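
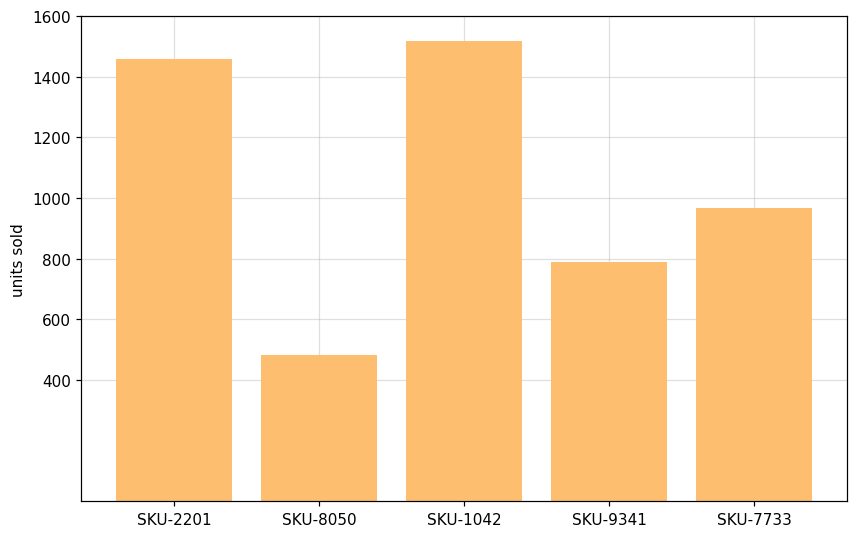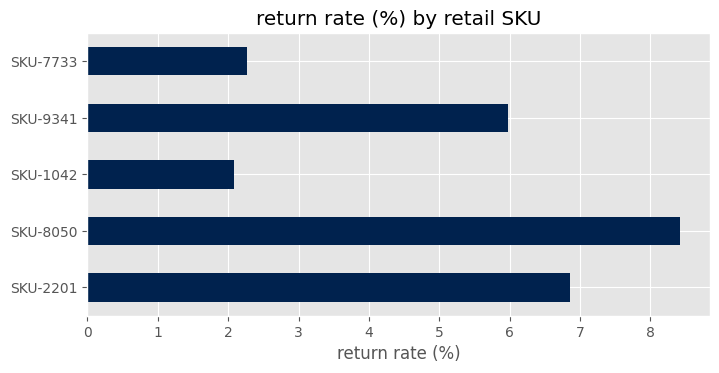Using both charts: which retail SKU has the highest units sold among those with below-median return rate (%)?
SKU-1042

Chart 2 median return rate (%) ≈ 6; below-median retail SKUs: SKU-1042, SKU-7733. Among those, SKU-1042 has the highest units sold (≈ 1600).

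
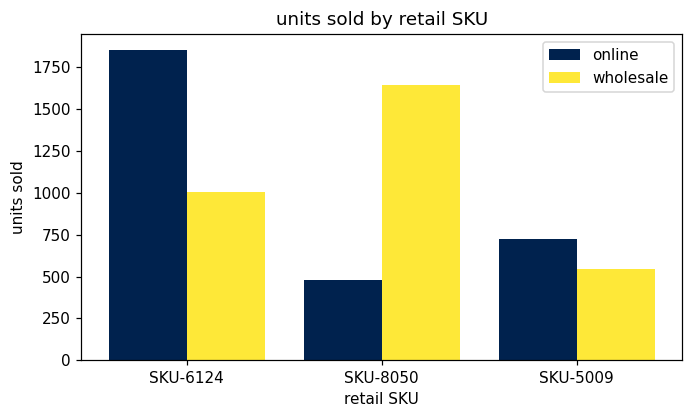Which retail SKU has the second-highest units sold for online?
Top 3 for online: SKU-6124 ≈ 1800, SKU-5009 ≈ 800, SKU-8050 ≈ 400.

SKU-5009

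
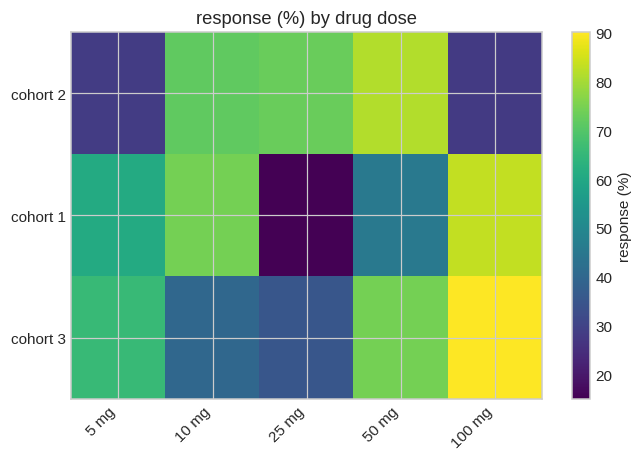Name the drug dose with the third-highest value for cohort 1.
5 mg

Top 4 for cohort 1: 100 mg ≈ 80, 10 mg ≈ 70, 5 mg ≈ 60, 50 mg ≈ 50.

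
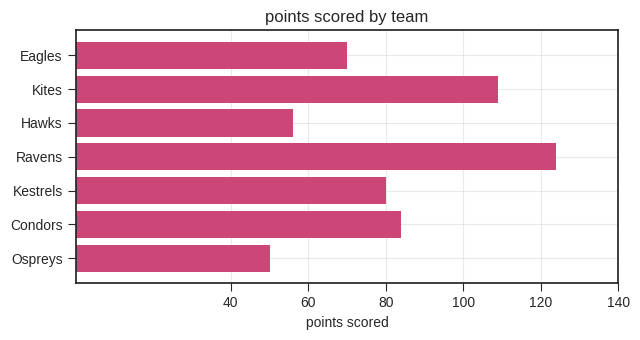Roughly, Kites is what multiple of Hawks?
Kites ≈ 100, Hawks ≈ 60; 100/60 ≈ 1.67.

≈ 1.67×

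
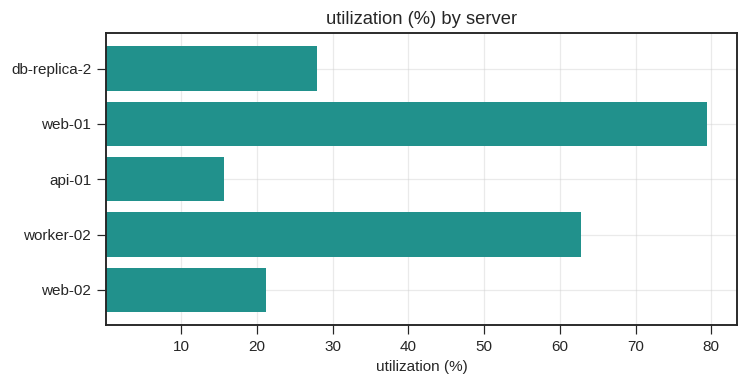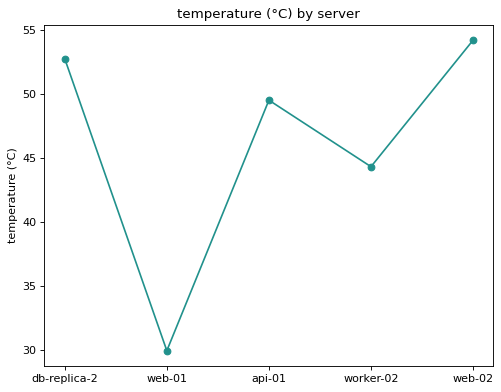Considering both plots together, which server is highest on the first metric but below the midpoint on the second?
web-01

Chart 2 median temperature (°C) ≈ 50; below-median servers: web-01, worker-02. Among those, web-01 has the highest utilization (%) (≈ 80).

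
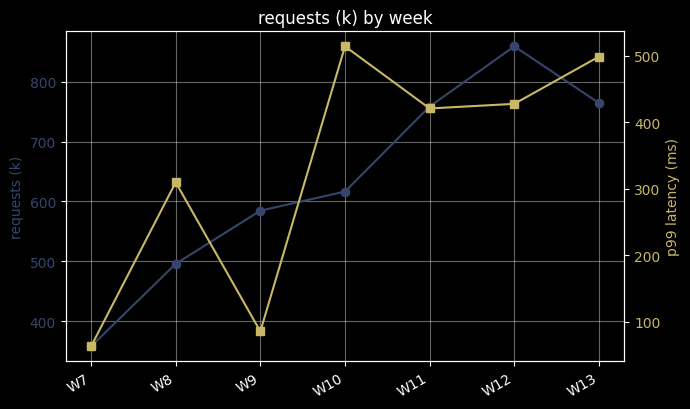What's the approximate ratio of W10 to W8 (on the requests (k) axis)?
≈ 1.2×

W10 ≈ 600, W8 ≈ 500; 600/500 ≈ 1.2.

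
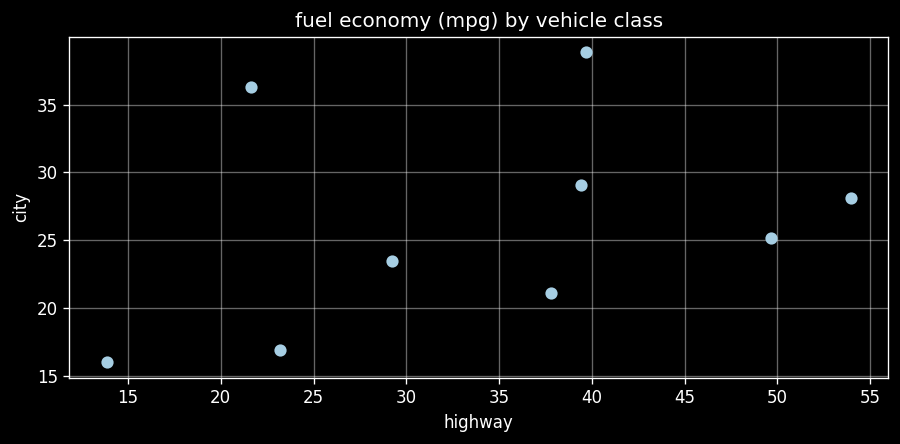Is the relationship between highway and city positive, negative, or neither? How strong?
Points are positively correlated; weak (|r| ≈ 0.3).

positive, weak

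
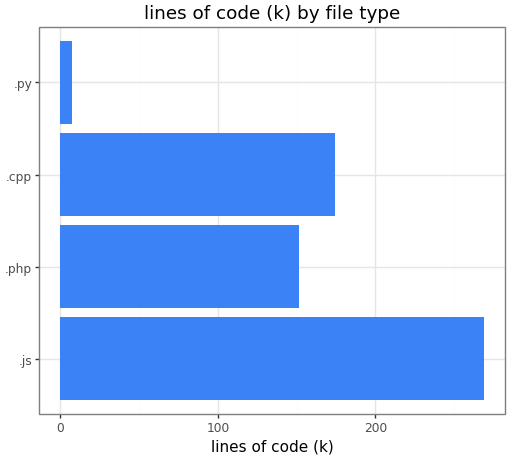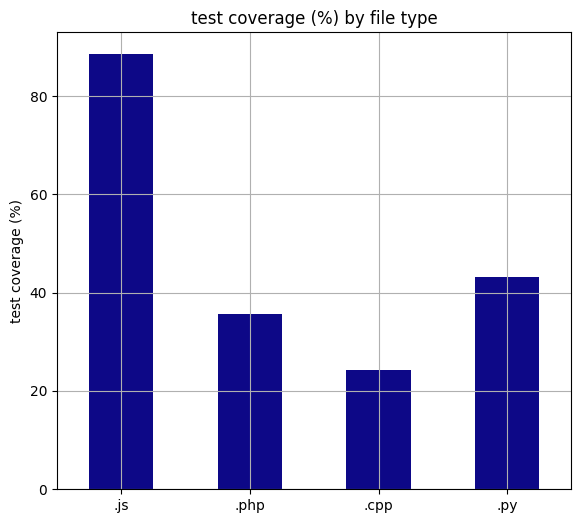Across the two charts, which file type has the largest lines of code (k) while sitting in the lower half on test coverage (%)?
.cpp

Chart 2 median test coverage (%) ≈ 40; below-median file types: .php, .cpp. Among those, .cpp has the highest lines of code (k) (≈ 175).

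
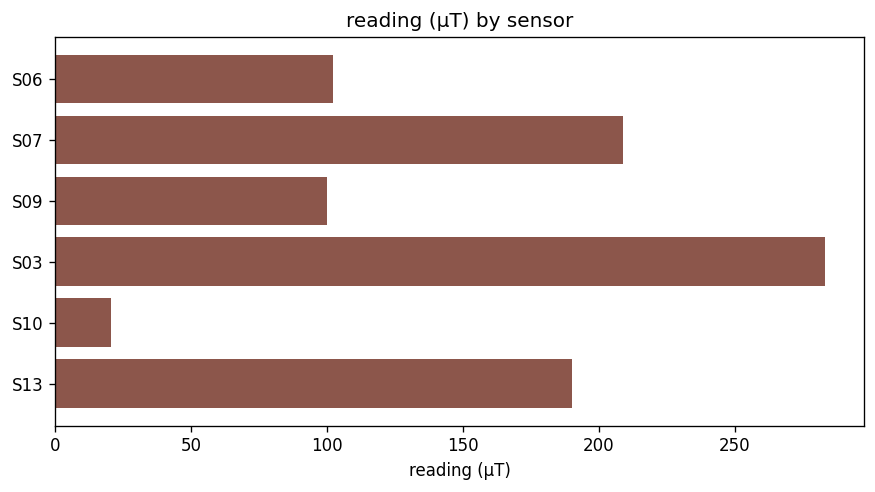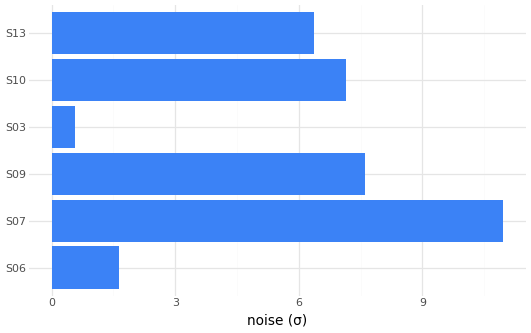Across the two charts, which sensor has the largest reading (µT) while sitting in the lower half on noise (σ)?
S03

Chart 2 median noise (σ) ≈ 6; below-median sensors: S06, S03, S13. Among those, S03 has the highest reading (µT) (≈ 300).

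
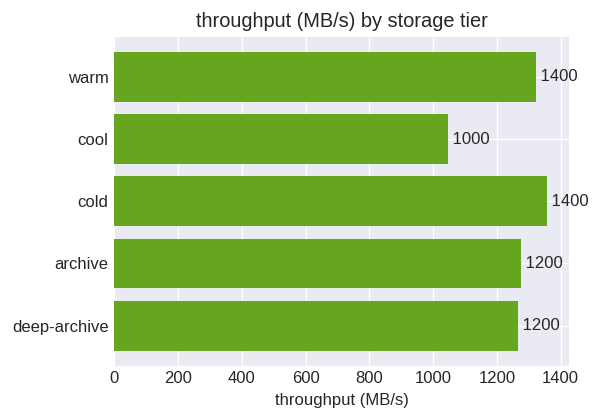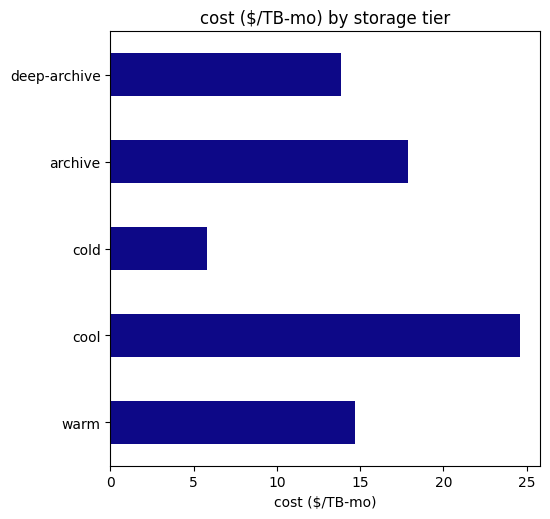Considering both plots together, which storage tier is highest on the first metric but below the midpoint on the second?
cold

Chart 2 median cost ($/TB-mo) ≈ 15; below-median storage tiers: cold, deep-archive. Among those, cold has the highest throughput (MB/s) (≈ 1400).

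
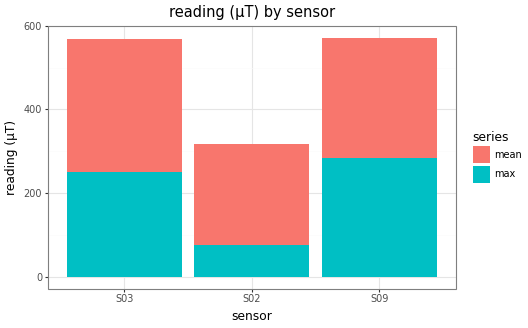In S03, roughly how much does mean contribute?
mean top ≈ 550, bottom ≈ 250; segment ≈ 300.

≈ 300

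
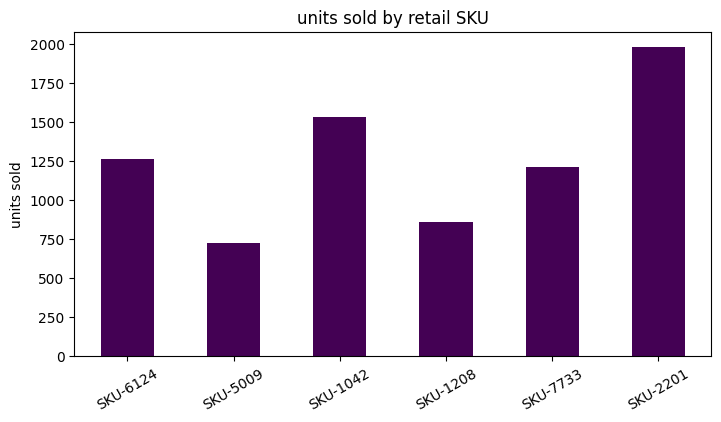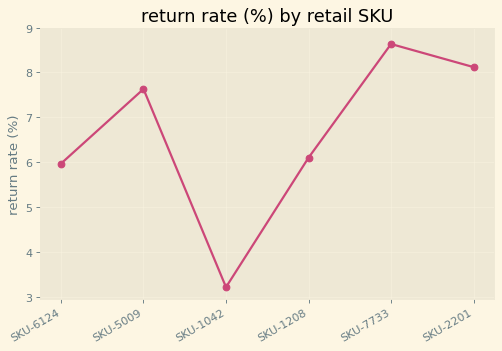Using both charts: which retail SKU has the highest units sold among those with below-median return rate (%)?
SKU-1042

Chart 2 median return rate (%) ≈ 7; below-median retail SKUs: SKU-6124, SKU-1042, SKU-1208. Among those, SKU-1042 has the highest units sold (≈ 1600).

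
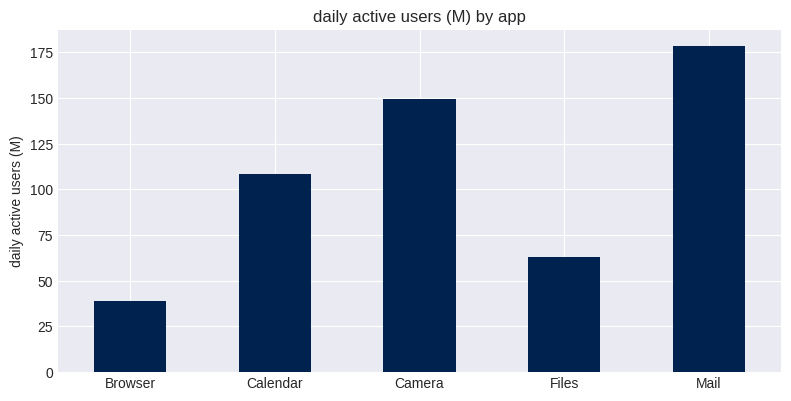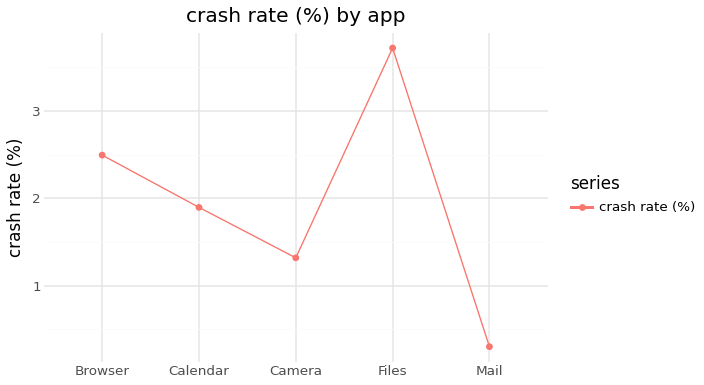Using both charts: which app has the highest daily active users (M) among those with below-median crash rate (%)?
Chart 2 median crash rate (%) ≈ 2; below-median apps: Camera, Mail. Among those, Mail has the highest daily active users (M) (≈ 180).

Mail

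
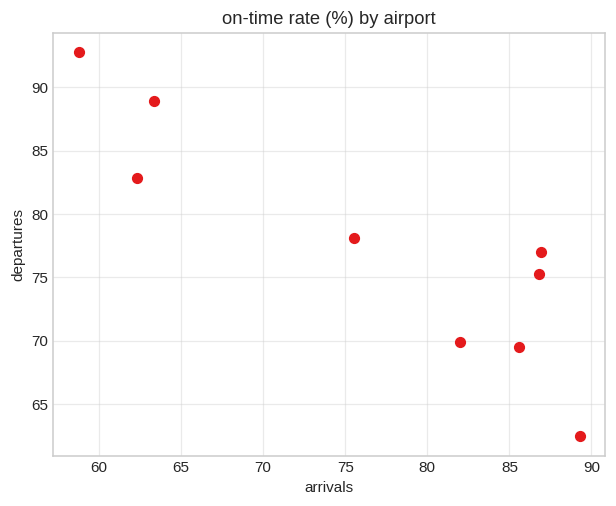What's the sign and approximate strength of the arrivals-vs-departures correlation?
Points are negatively correlated; strong (|r| ≈ 0.9).

negative, strong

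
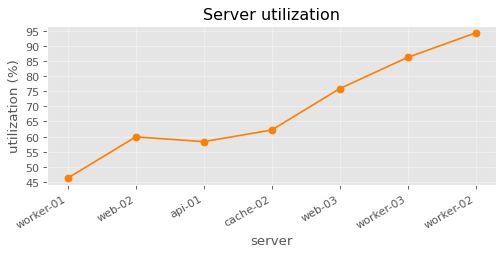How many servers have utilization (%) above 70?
Above 70: web-03, worker-03, worker-02.

3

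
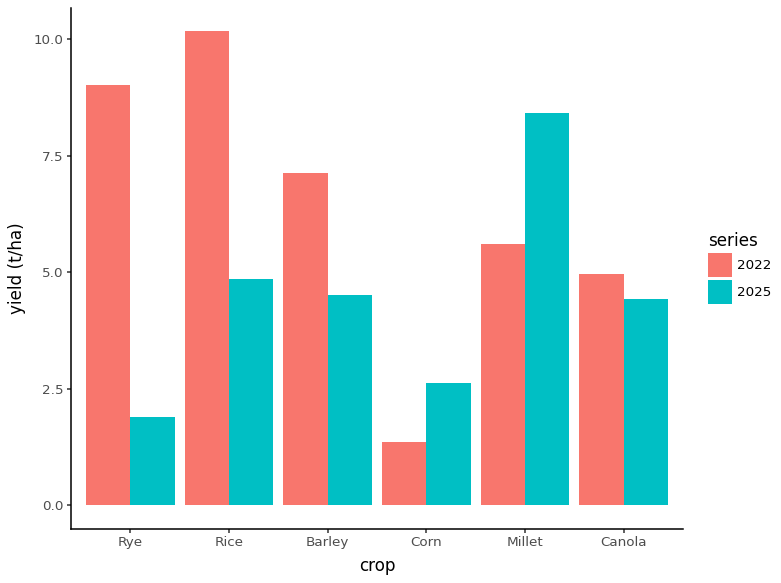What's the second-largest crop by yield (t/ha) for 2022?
Top 3 for 2022: Rice ≈ 10, Rye ≈ 9, Barley ≈ 7.

Rye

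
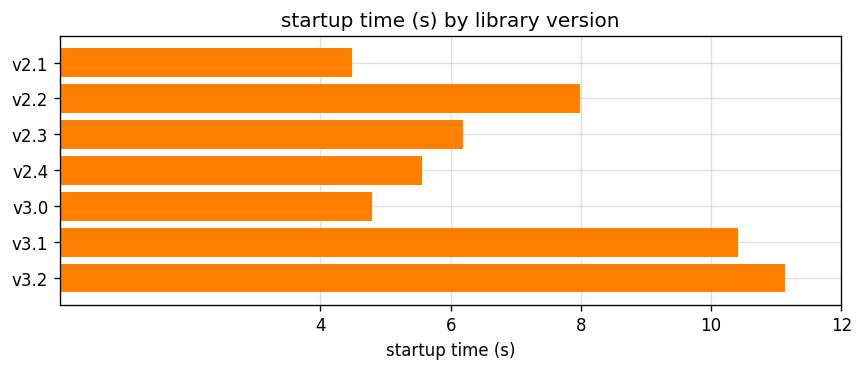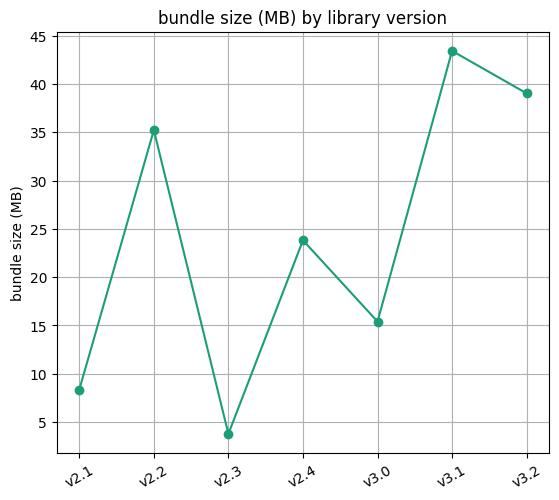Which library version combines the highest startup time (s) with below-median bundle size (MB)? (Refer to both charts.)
Chart 2 median bundle size (MB) ≈ 25; below-median library versions: v2.1, v2.3, v3.0. Among those, v2.3 has the highest startup time (s) (≈ 6).

v2.3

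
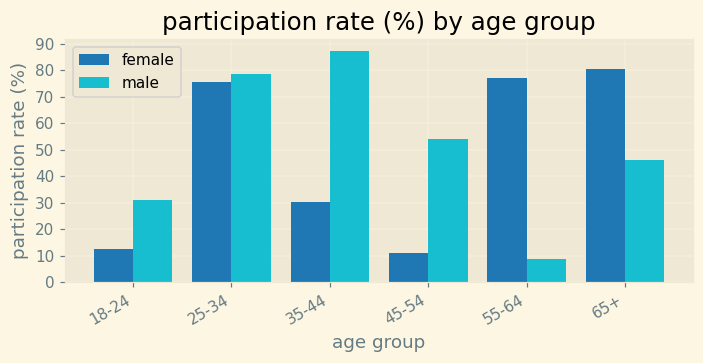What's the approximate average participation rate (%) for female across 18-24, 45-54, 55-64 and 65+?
(10 + 10 + 80 + 80) / 4 ≈ 45.

≈ 45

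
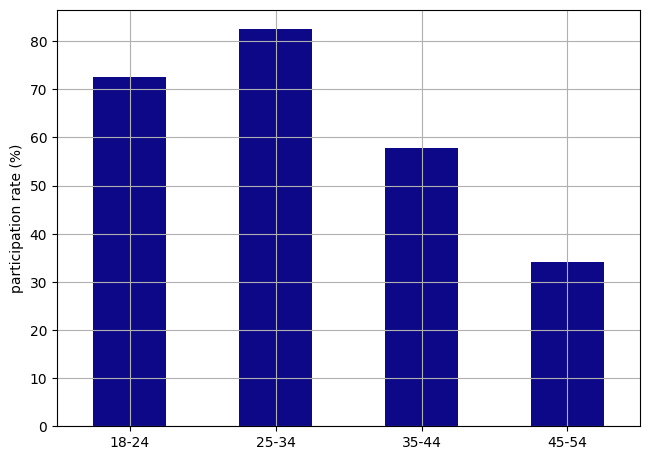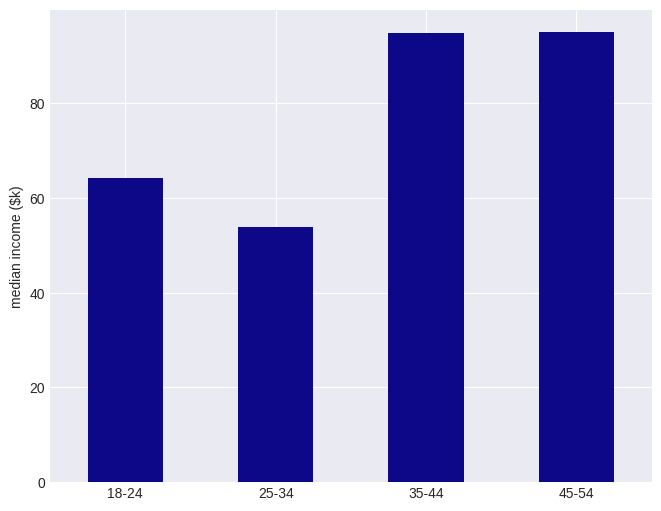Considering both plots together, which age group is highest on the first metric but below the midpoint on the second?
Chart 2 median median income ($k) ≈ 80; below-median age groups: 18-24, 25-34. Among those, 25-34 has the highest participation rate (%) (≈ 80).

25-34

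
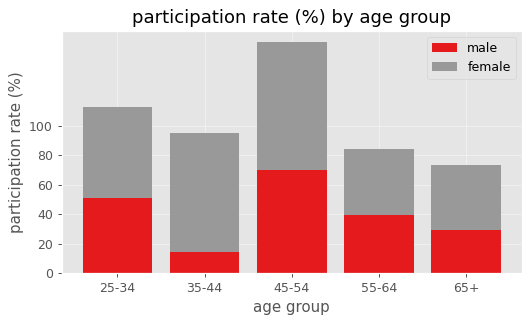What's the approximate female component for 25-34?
≈ 60

female top ≈ 120, bottom ≈ 60; segment ≈ 60.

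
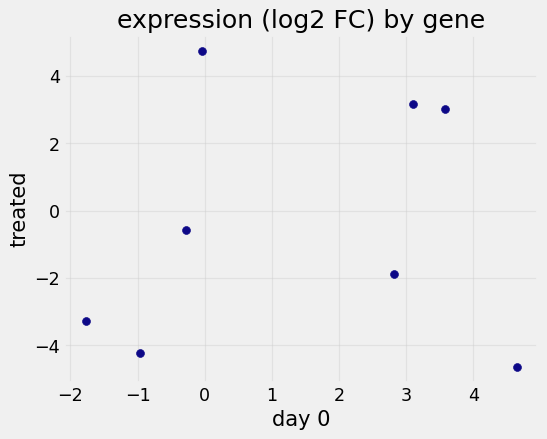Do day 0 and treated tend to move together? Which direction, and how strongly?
Points are roughly uncorrelated; weak (|r| ≈ 0.1).

no clear correlation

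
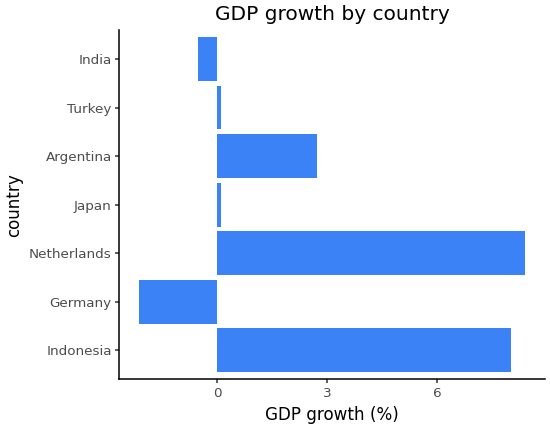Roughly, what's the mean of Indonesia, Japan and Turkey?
≈ 3

(8 + 0 + 0) / 3 ≈ 3.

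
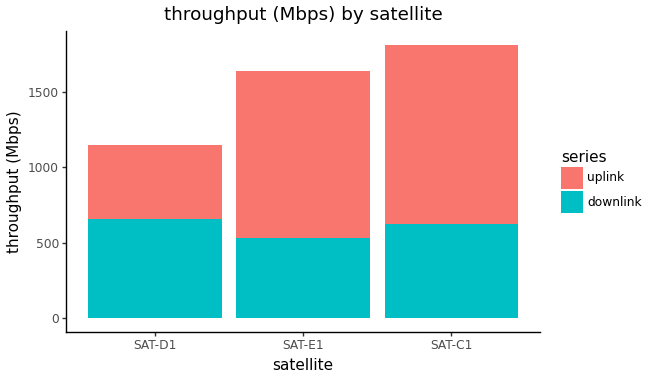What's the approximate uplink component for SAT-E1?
uplink top ≈ 1600, bottom ≈ 600; segment ≈ 1000.

≈ 1000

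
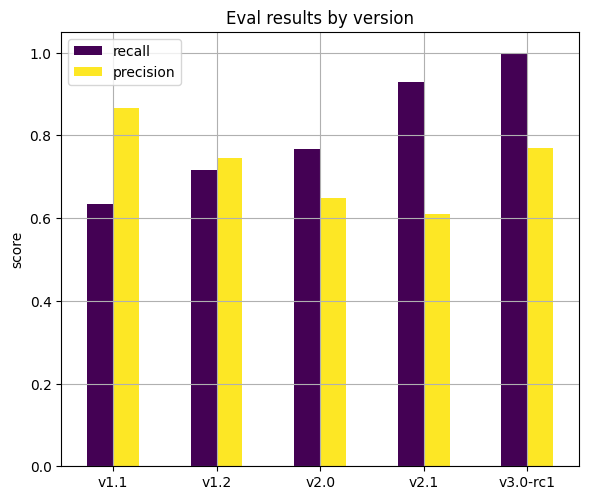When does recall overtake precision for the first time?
v2.0

v1.2: recall ≈ 0.7 vs precision ≈ 0.7 (not yet); v2.0: recall ≈ 0.8 vs precision ≈ 0.6 (first crossover).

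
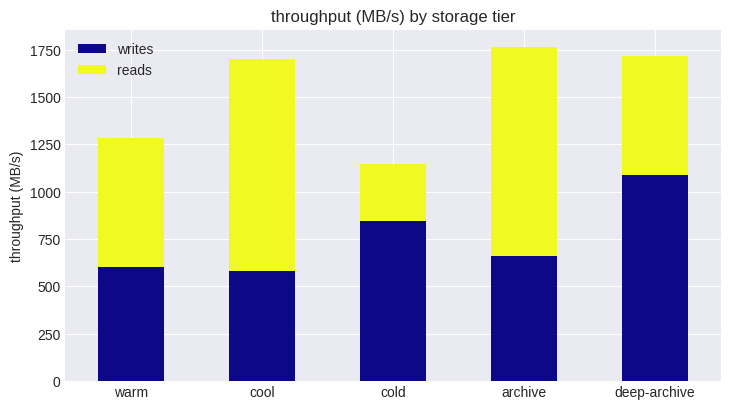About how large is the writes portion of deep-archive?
writes top ≈ 1000, bottom ≈ 0; segment ≈ 1000.

≈ 1000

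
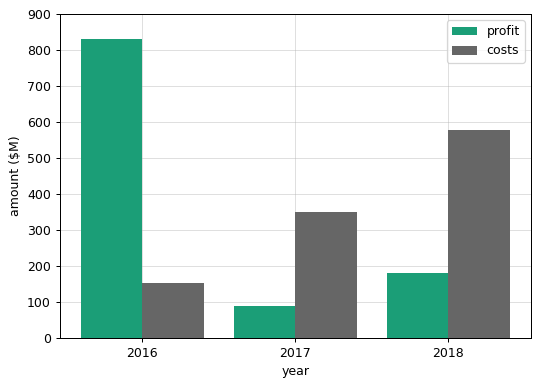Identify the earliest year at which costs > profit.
2017

2016: costs ≈ 200 vs profit ≈ 800 (not yet); 2017: costs ≈ 400 vs profit ≈ 100 (first crossover).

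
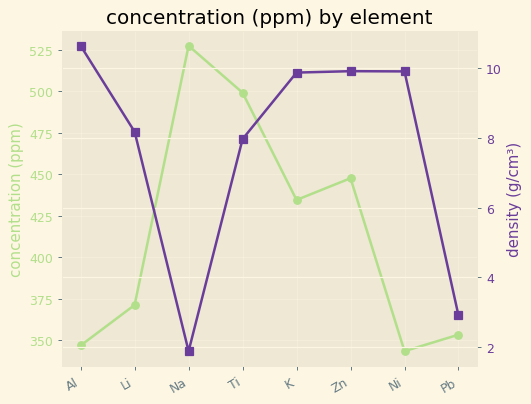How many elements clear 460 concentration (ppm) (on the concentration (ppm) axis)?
Above 460: Na, Ti.

2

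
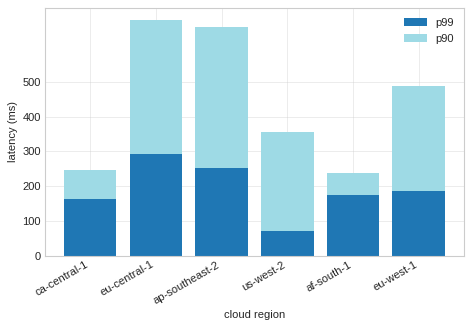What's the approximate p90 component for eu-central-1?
p90 top ≈ 700, bottom ≈ 300; segment ≈ 400.

≈ 400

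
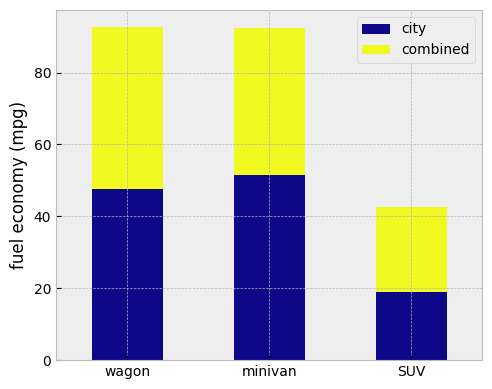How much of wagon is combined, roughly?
≈ 40

combined top ≈ 90, bottom ≈ 50; segment ≈ 40.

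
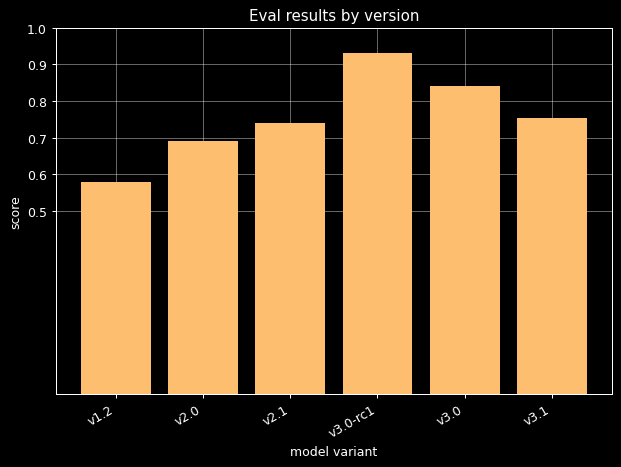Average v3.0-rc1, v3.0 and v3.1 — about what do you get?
(0.9 + 0.8 + 0.8) / 3 ≈ 0.83.

≈ 0.83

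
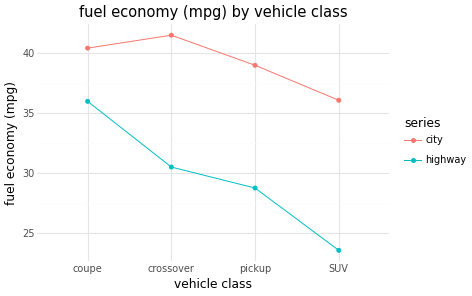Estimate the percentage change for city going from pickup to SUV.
≈ -10%

pickup ≈ 40, SUV ≈ 36; (36 − 40) / 40 ≈ -10%.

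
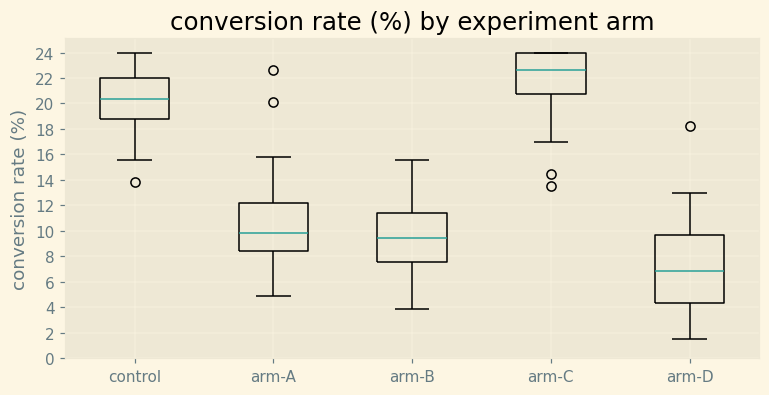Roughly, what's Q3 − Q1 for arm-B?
Q3 ≈ 12, Q1 ≈ 8; IQR ≈ 4.

≈ 4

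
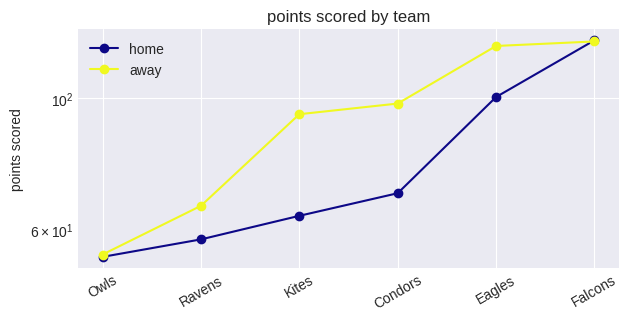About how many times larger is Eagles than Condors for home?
≈ 1.43×

Eagles ≈ 100, Condors ≈ 70; 100/70 ≈ 1.43.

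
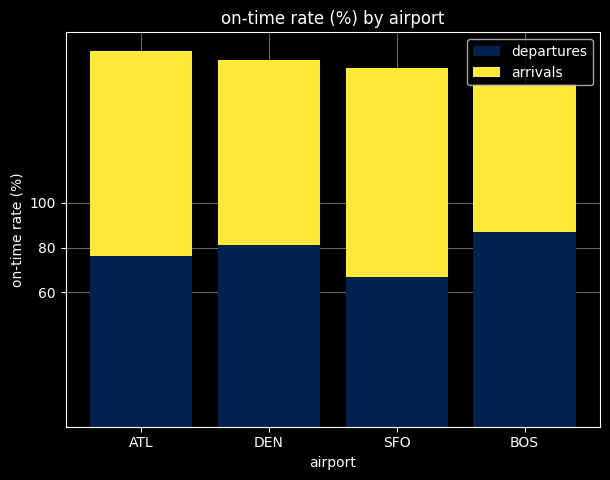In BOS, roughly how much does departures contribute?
≈ 80

departures top ≈ 80, bottom ≈ 0; segment ≈ 80.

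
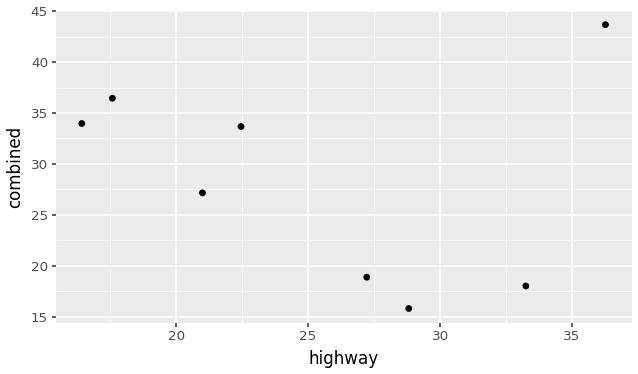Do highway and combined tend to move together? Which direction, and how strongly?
no clear correlation

Points are roughly uncorrelated; weak (|r| ≈ 0.2).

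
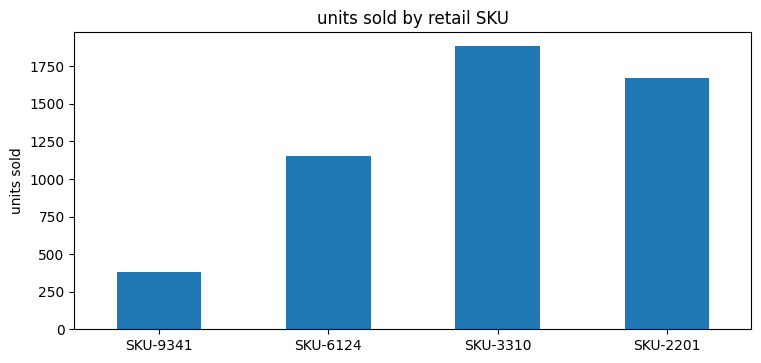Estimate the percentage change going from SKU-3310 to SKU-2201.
≈ -11.1%

SKU-3310 ≈ 1800, SKU-2201 ≈ 1600; (1600 − 1800) / 1800 ≈ -11.1%.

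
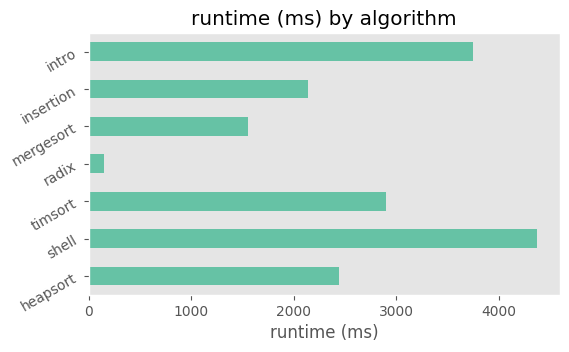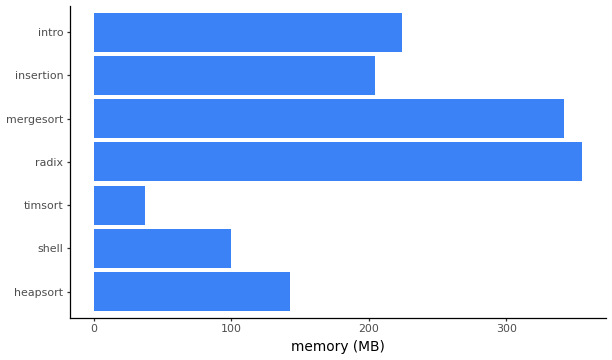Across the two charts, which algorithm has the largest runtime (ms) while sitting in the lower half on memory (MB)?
Chart 2 median memory (MB) ≈ 200; below-median algorithms: heapsort, shell, timsort. Among those, shell has the highest runtime (ms) (≈ 4500).

shell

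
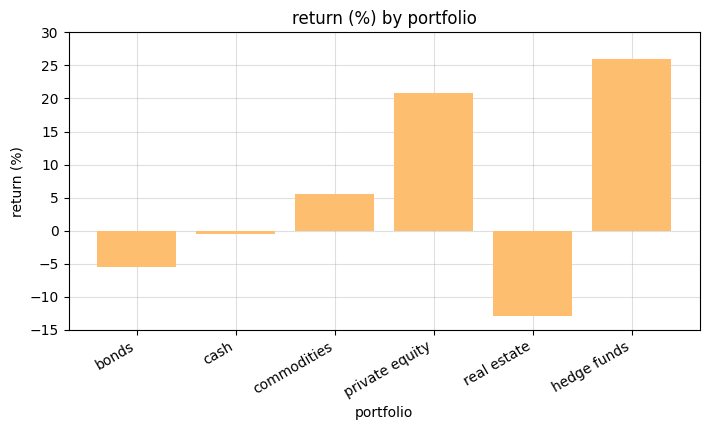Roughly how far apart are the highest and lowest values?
Max hedge funds ≈ 25, min real estate ≈ -15; range ≈ 40.

≈ 40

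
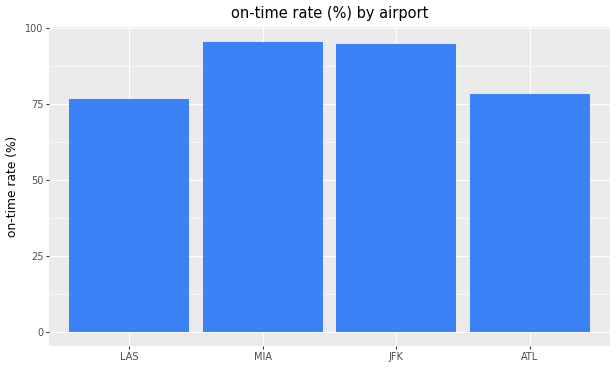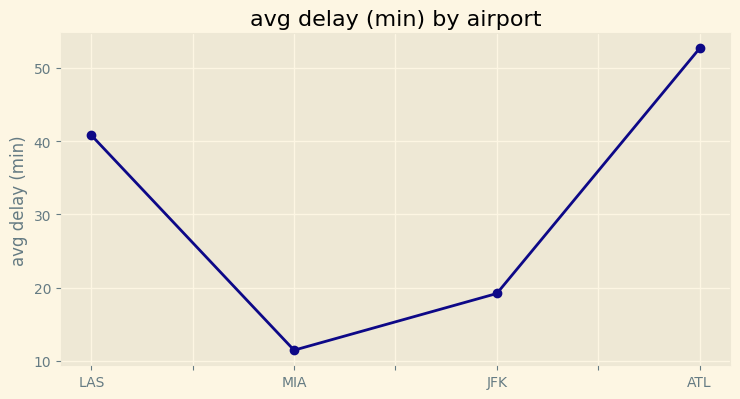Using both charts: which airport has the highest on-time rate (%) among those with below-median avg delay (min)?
MIA

Chart 2 median avg delay (min) ≈ 30; below-median airports: MIA, JFK. Among those, MIA has the highest on-time rate (%) (≈ 100).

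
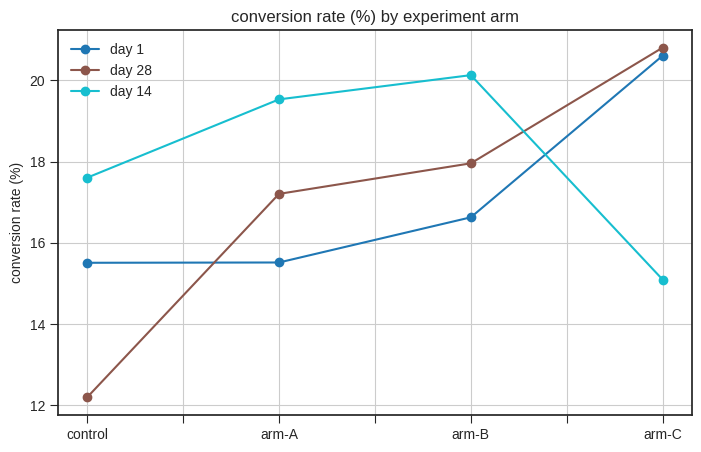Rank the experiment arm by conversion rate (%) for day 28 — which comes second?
arm-B

Top 3 for day 28: arm-C ≈ 21, arm-B ≈ 18, arm-A ≈ 17.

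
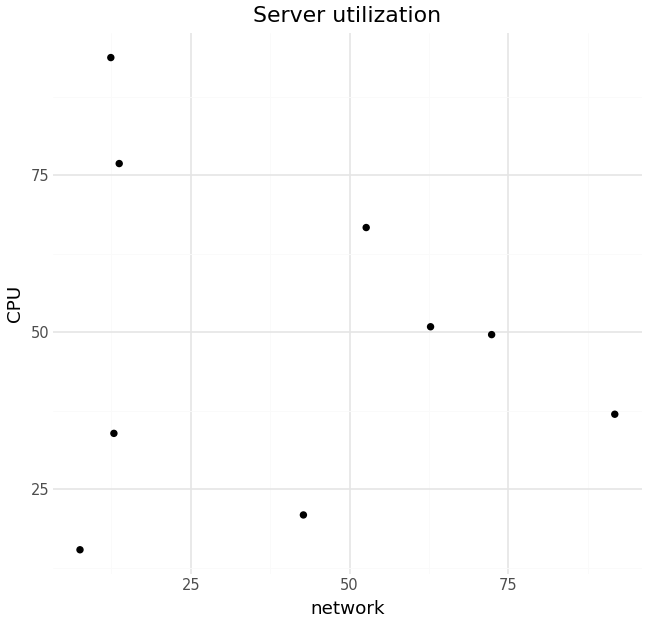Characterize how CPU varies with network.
Points are roughly uncorrelated; weak (|r| ≈ 0.1).

no clear correlation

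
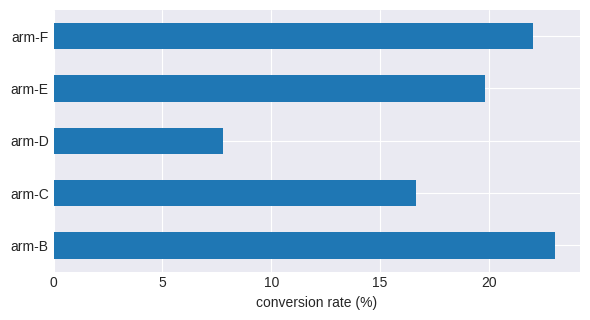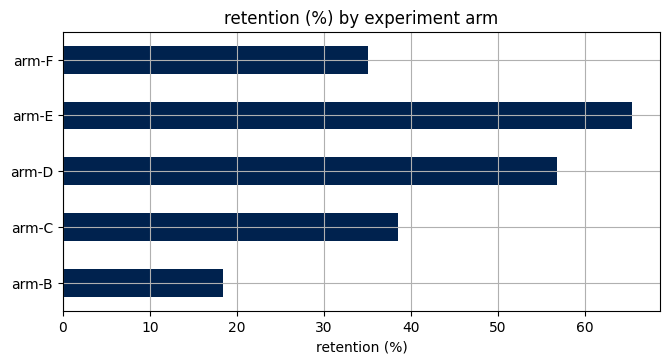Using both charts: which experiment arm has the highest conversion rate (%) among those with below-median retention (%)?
Chart 2 median retention (%) ≈ 40; below-median experiment arms: arm-B, arm-F. Among those, arm-B has the highest conversion rate (%) (≈ 25).

arm-B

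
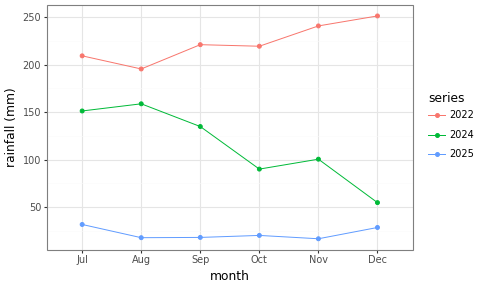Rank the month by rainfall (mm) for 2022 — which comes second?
Top 3 for 2022: Dec ≈ 260, Nov ≈ 240, Sep ≈ 220.

Nov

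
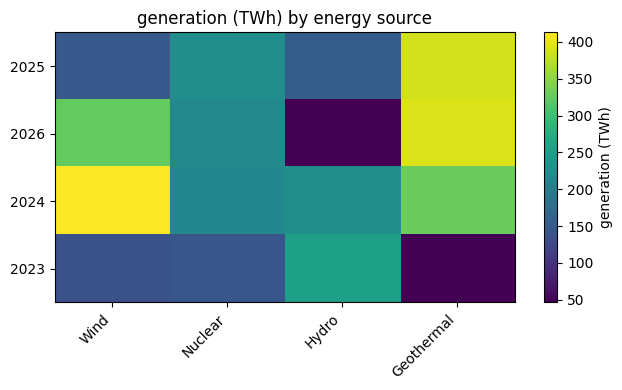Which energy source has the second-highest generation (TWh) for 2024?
Geothermal

Top 3 for 2024: Wind ≈ 400, Geothermal ≈ 350, Hydro ≈ 250.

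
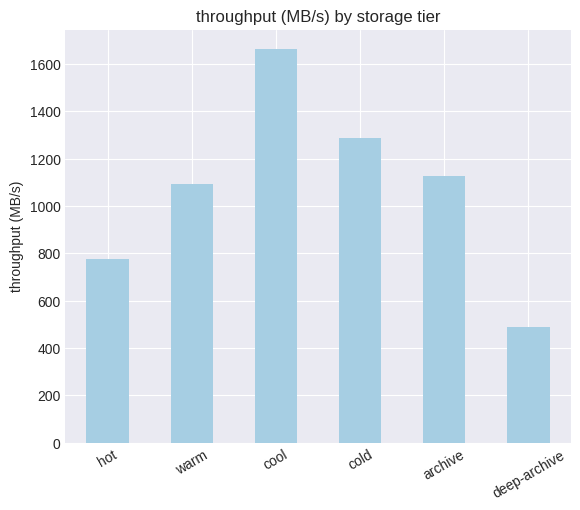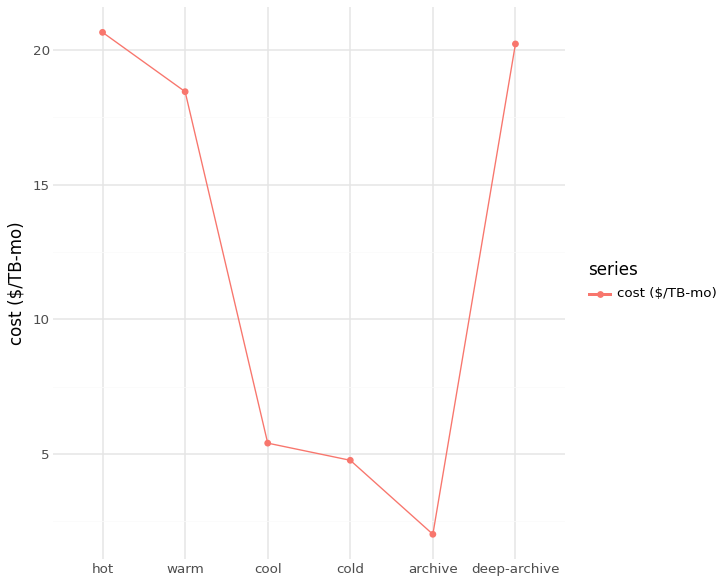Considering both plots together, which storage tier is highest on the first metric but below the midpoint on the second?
cool

Chart 2 median cost ($/TB-mo) ≈ 12; below-median storage tiers: cool, cold, archive. Among those, cool has the highest throughput (MB/s) (≈ 1600).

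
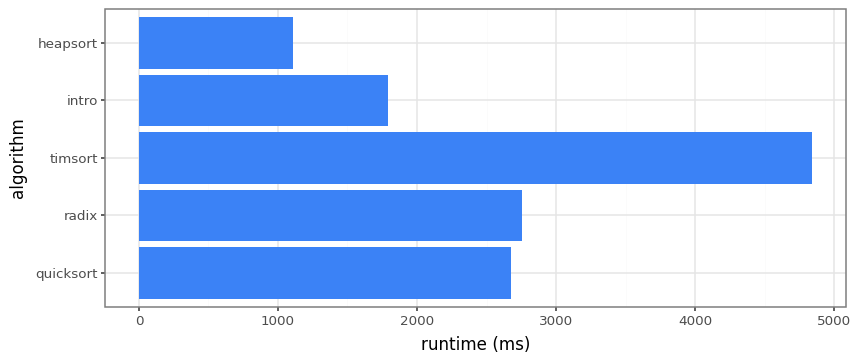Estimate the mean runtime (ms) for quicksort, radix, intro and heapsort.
(2500 + 3000 + 2000 + 1000) / 4 ≈ 2125.

≈ 2125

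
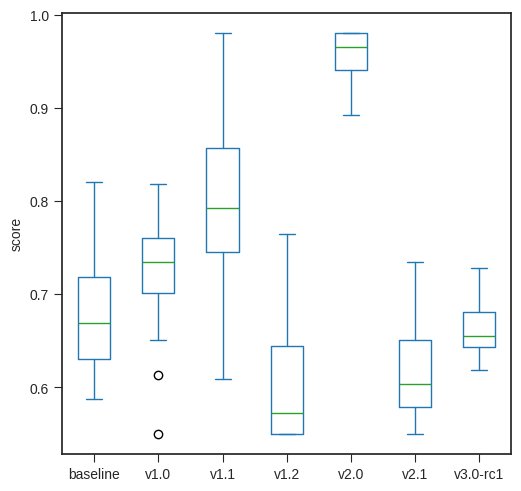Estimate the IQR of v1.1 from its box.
Q3 ≈ 0.85, Q1 ≈ 0.75; IQR ≈ 0.10.

≈ 0.10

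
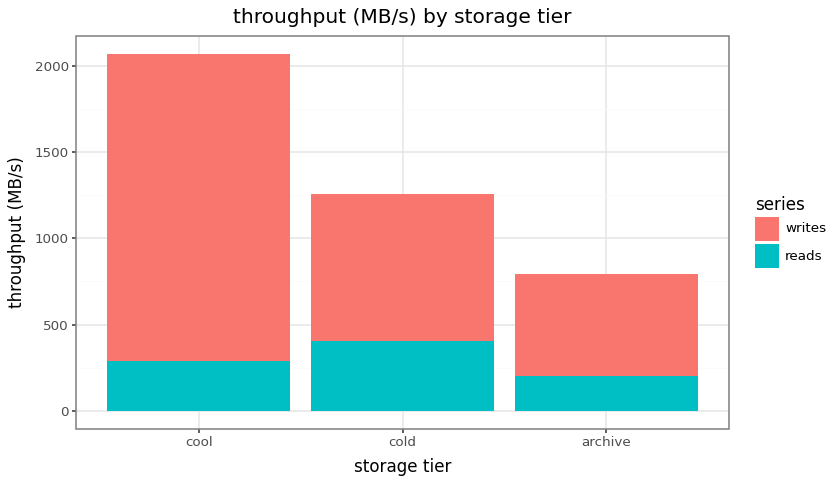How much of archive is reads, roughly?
reads top ≈ 200, bottom ≈ 0; segment ≈ 200.

≈ 200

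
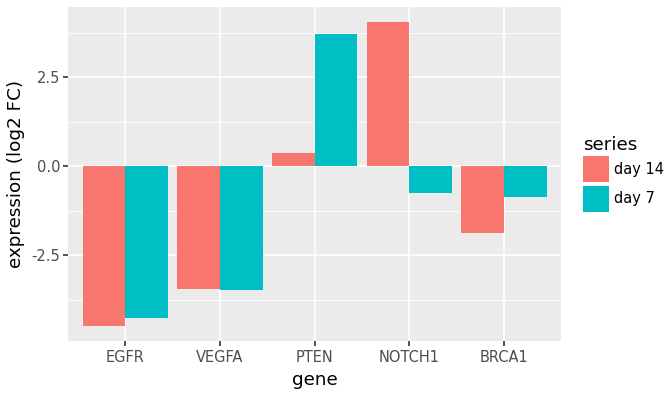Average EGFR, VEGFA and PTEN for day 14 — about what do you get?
(-4 + -3 + 0) / 3 ≈ -2.

≈ -2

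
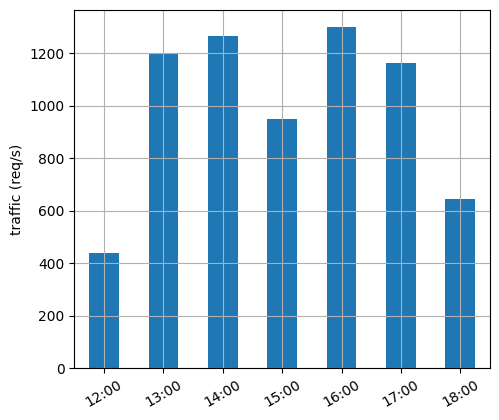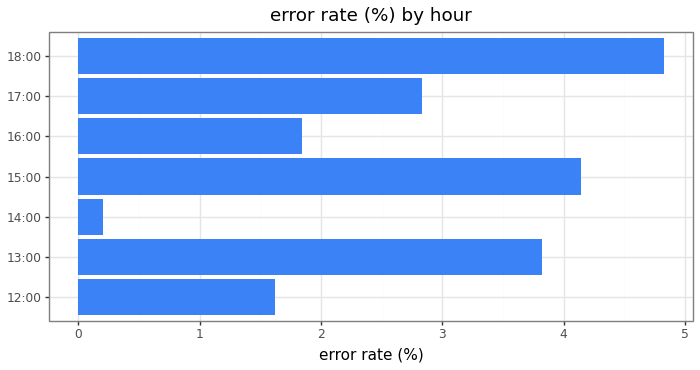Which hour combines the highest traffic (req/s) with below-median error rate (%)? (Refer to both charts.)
Chart 2 median error rate (%) ≈ 3; below-median hours: 12:00, 14:00, 16:00. Among those, 16:00 has the highest traffic (req/s) (≈ 1400).

16:00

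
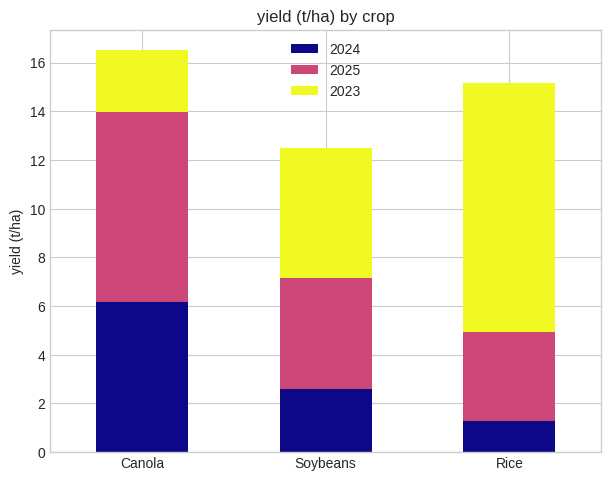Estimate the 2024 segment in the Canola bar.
≈ 6

2024 top ≈ 6, bottom ≈ 0; segment ≈ 6.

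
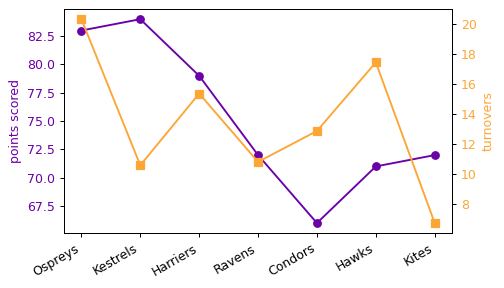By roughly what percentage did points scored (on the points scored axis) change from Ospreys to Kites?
≈ -14.3%

Ospreys ≈ 84, Kites ≈ 72; (72 − 84) / 84 ≈ -14.3%.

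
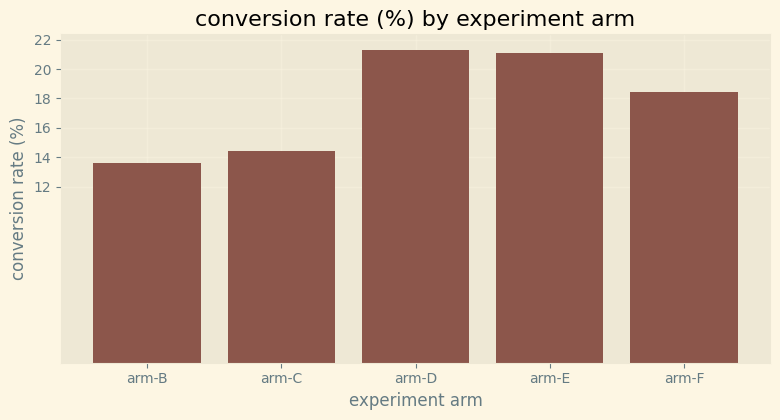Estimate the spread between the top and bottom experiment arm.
≈ 8

Max arm-D ≈ 22, min arm-B ≈ 14; range ≈ 8.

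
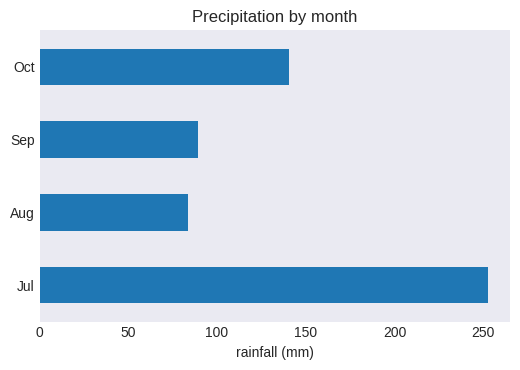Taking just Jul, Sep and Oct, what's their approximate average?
≈ 167

(250 + 100 + 150) / 3 ≈ 167.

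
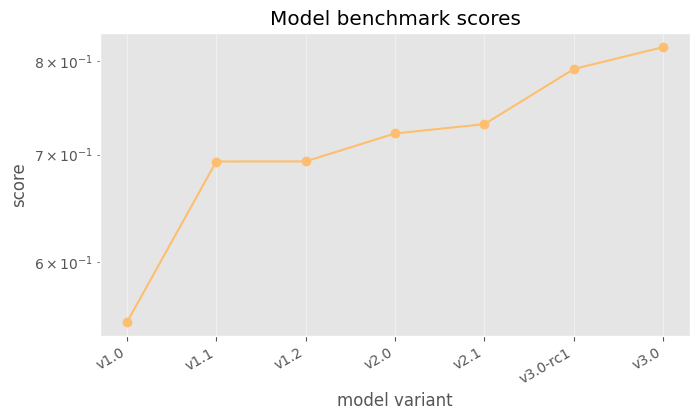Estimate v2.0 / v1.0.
≈ 1.27×

v2.0 ≈ 0.70, v1.0 ≈ 0.55; 0.70/0.55 ≈ 1.27.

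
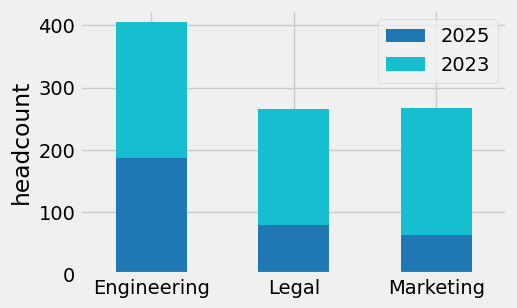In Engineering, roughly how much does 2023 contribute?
2023 top ≈ 400, bottom ≈ 200; segment ≈ 200.

≈ 200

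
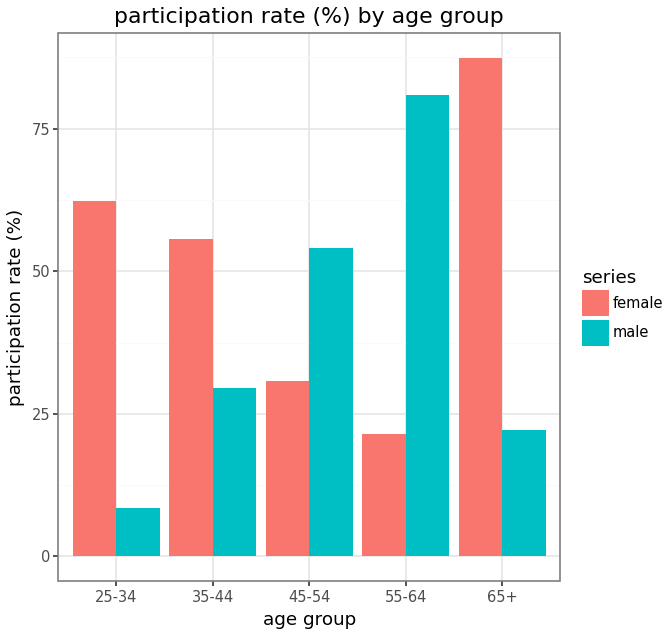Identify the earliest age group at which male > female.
45-54

35-44: male ≈ 30 vs female ≈ 60 (not yet); 45-54: male ≈ 50 vs female ≈ 30 (first crossover).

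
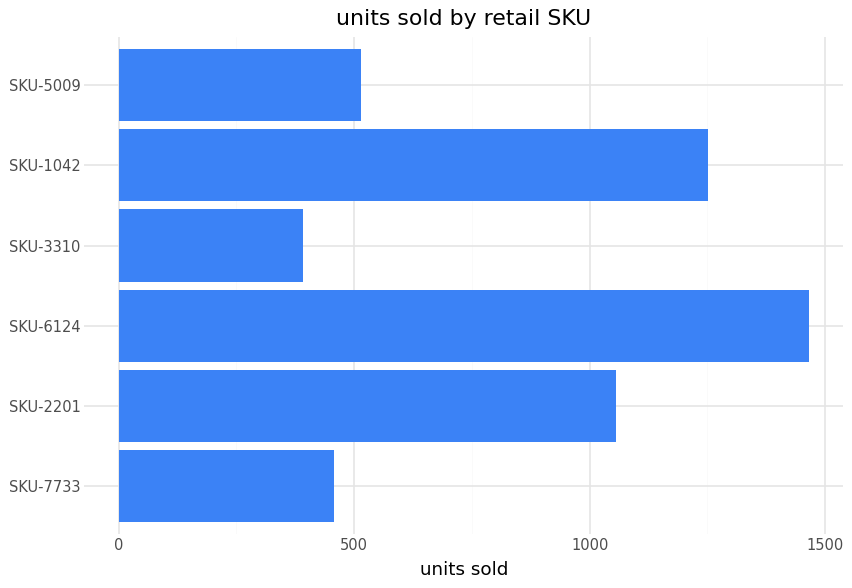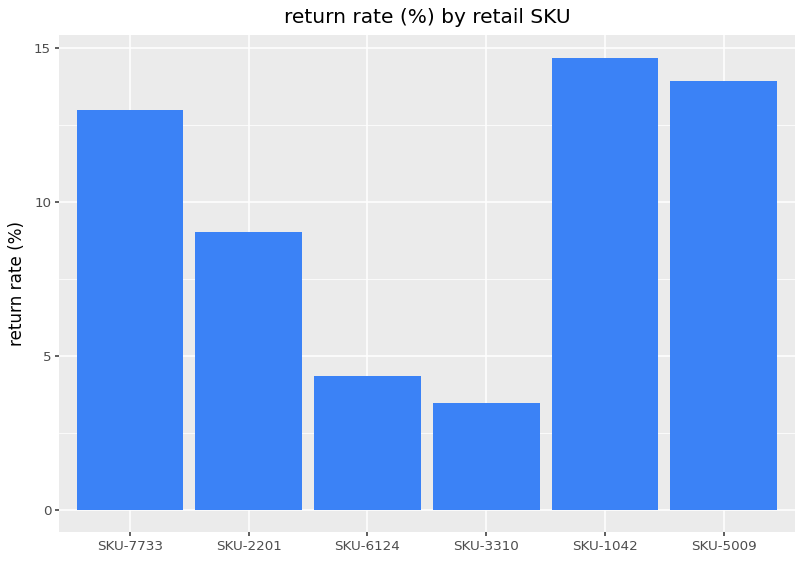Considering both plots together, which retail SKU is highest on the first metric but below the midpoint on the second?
SKU-6124

Chart 2 median return rate (%) ≈ 12; below-median retail SKUs: SKU-2201, SKU-6124, SKU-3310. Among those, SKU-6124 has the highest units sold (≈ 1400).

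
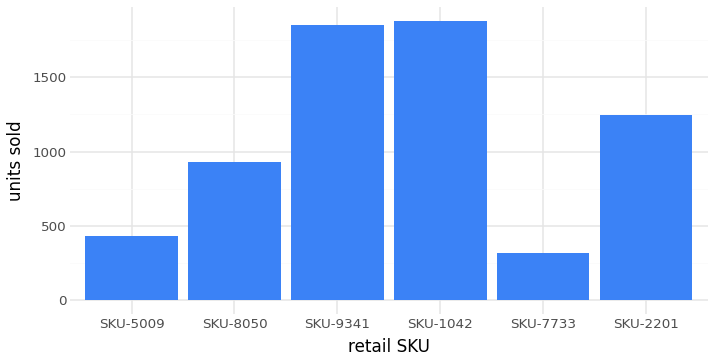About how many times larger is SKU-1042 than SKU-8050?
SKU-1042 ≈ 1800, SKU-8050 ≈ 1000; 1800/1000 ≈ 1.8.

≈ 1.8×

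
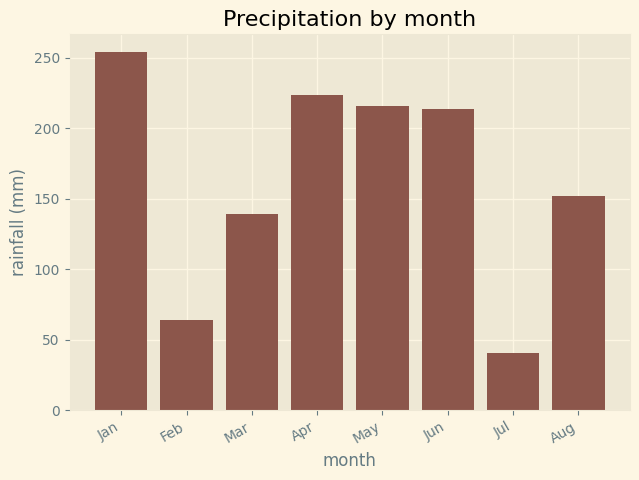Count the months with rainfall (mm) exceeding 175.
Above 175: Jan, Apr, May, Jun.

4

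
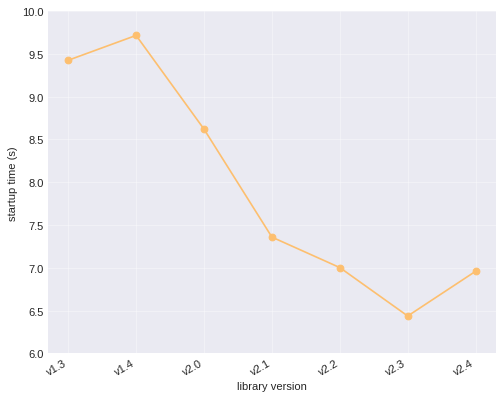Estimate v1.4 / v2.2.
≈ 1.36×

v1.4 ≈ 9.5, v2.2 ≈ 7.0; 9.5/7.0 ≈ 1.36.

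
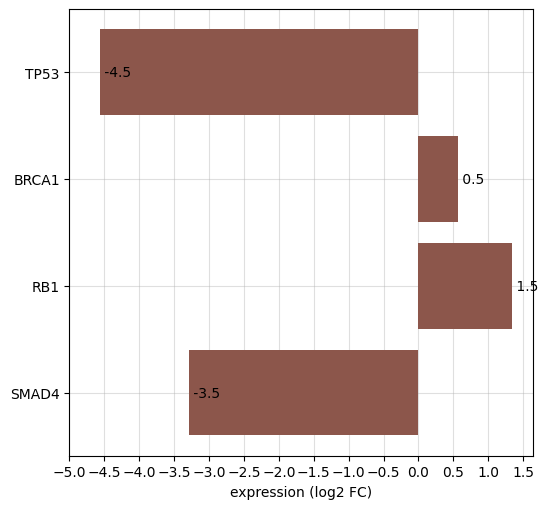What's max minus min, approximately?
Max RB1 ≈ 1.5, min TP53 ≈ -4.5; range ≈ 6.0.

≈ 6.0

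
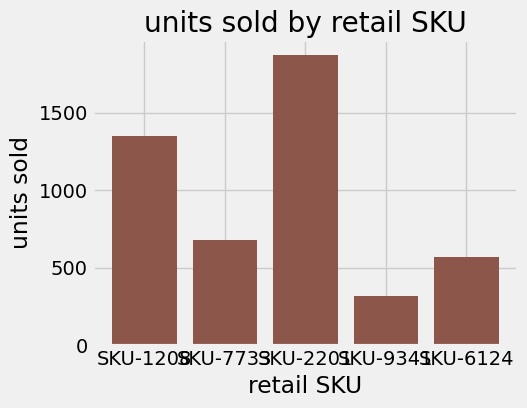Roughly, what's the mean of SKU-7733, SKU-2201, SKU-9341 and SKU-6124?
≈ 850

(600 + 1800 + 400 + 600) / 4 ≈ 850.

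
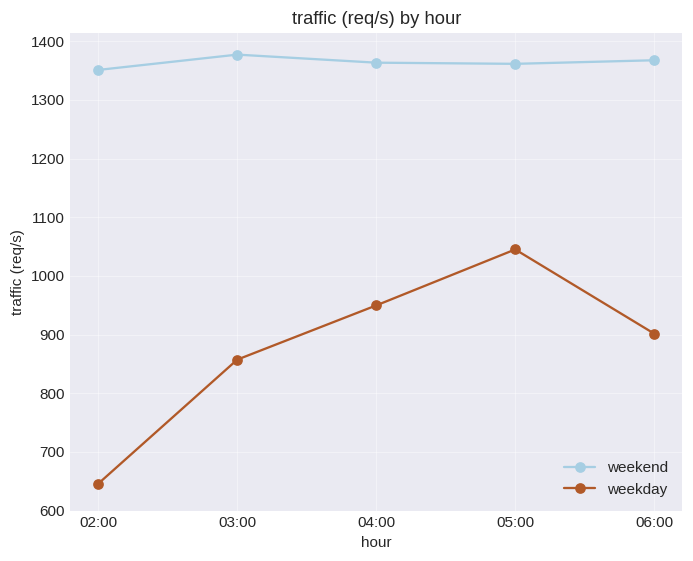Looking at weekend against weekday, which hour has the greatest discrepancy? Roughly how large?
02:00: weekend ≈ 1400, weekday ≈ 600 → gap ≈ 800. Next-largest (03:00) is only ≈ 500.

02:00, ≈ 800 req/s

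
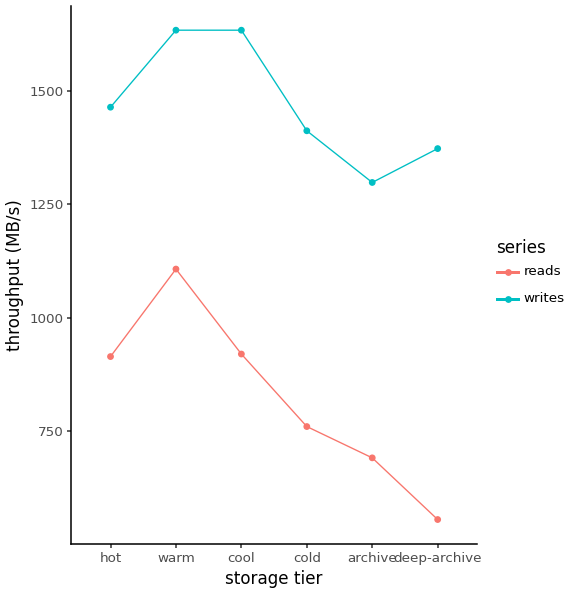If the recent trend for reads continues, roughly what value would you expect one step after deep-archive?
Last three: 800, 700, 600 → slope ≈ -100/step → next ≈ 500.

≈ 500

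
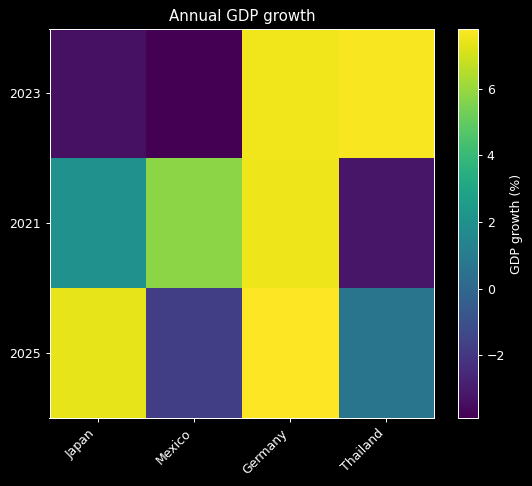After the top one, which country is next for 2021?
Top 3 for 2021: Germany ≈ 8, Mexico ≈ 6, Japan ≈ 2.

Mexico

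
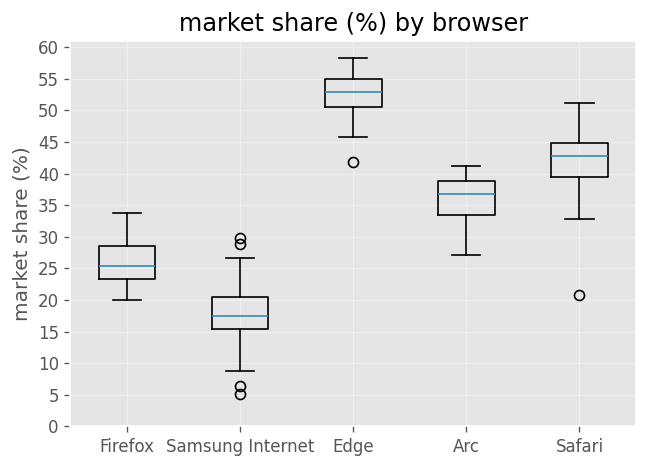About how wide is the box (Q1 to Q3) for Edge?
Q3 ≈ 55, Q1 ≈ 50; IQR ≈ 5.

≈ 5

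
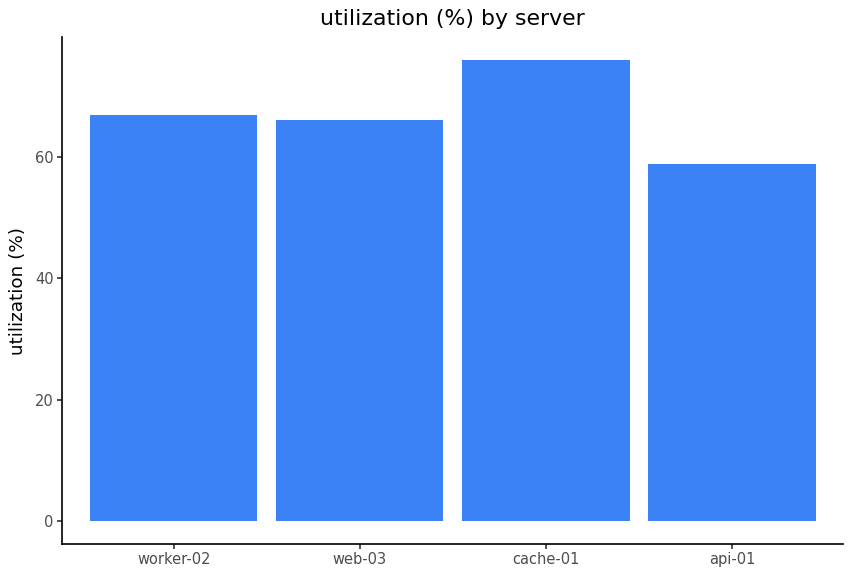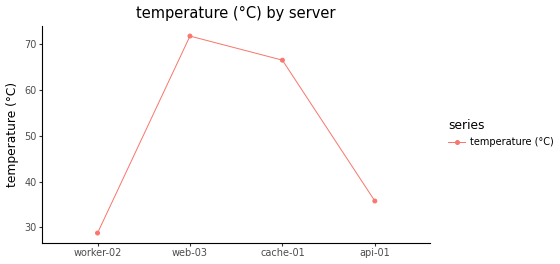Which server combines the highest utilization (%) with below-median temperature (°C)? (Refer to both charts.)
worker-02

Chart 2 median temperature (°C) ≈ 50; below-median servers: worker-02, api-01. Among those, worker-02 has the highest utilization (%) (≈ 70).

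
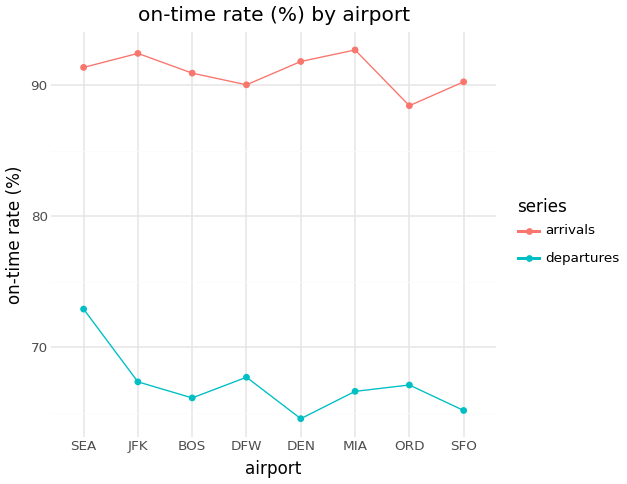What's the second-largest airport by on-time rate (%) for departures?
DFW

Top 3 for departures: SEA ≈ 75, DFW ≈ 70, JFK ≈ 65.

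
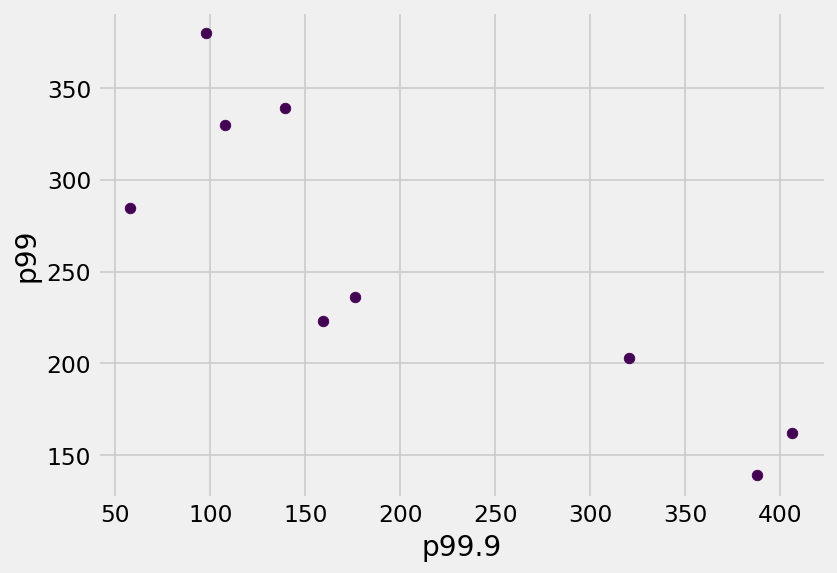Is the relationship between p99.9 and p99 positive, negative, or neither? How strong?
negative, strong

Points are negatively correlated; strong (|r| ≈ 0.9).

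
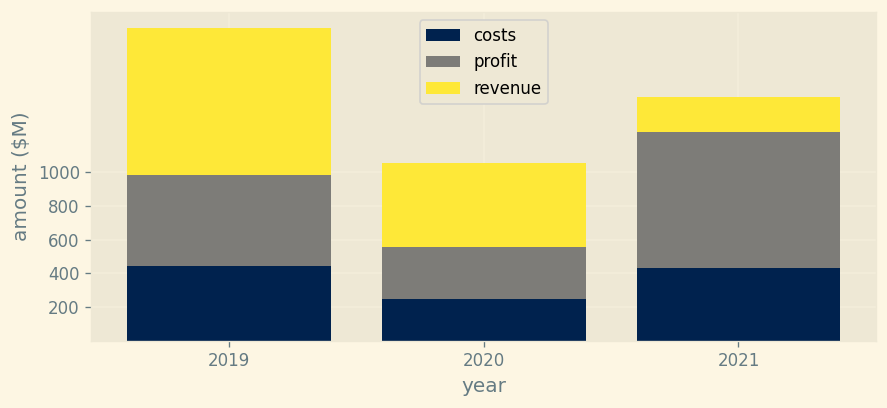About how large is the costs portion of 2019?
costs top ≈ 400, bottom ≈ 0; segment ≈ 400.

≈ 400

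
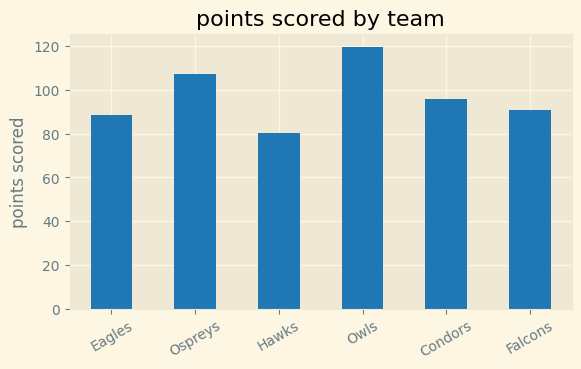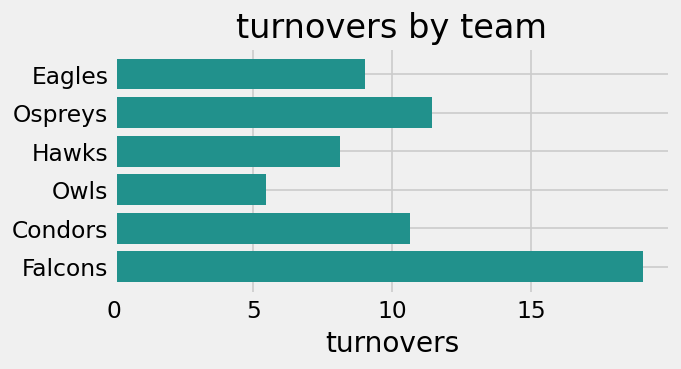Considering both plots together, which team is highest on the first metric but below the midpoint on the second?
Chart 2 median turnovers ≈ 10; below-median teams: Eagles, Hawks, Owls. Among those, Owls has the highest points scored (≈ 120).

Owls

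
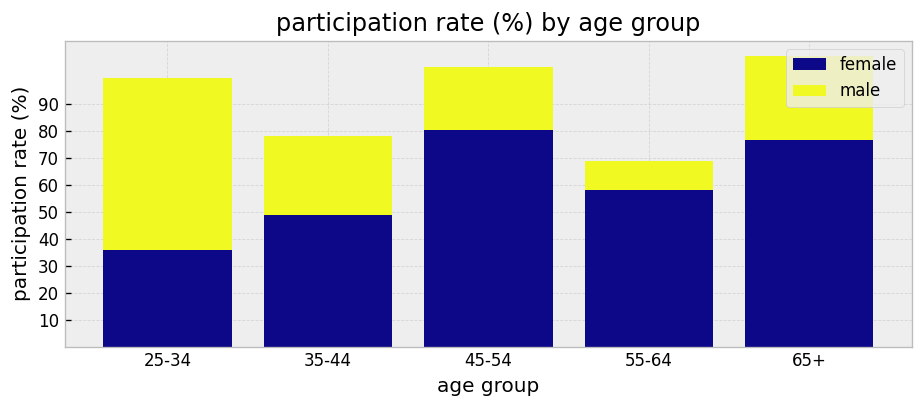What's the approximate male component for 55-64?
≈ 10

male top ≈ 70, bottom ≈ 60; segment ≈ 10.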